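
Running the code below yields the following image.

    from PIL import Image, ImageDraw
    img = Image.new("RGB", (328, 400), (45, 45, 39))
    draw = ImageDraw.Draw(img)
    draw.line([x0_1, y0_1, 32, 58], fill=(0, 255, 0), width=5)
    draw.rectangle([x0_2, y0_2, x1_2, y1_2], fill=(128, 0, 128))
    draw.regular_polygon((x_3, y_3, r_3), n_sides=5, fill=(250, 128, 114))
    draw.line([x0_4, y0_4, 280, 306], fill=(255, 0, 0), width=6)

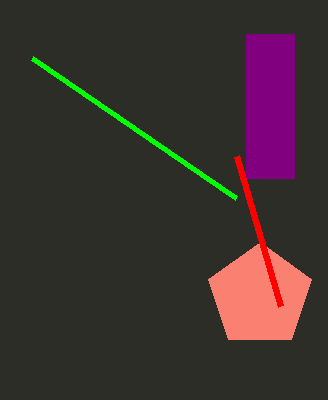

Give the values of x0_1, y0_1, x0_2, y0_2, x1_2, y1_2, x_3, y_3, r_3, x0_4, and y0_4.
x0_1 = 236
y0_1 = 198
x0_2 = 246
y0_2 = 34
x1_2 = 294
y1_2 = 178
x_3 = 260
y_3 = 296
r_3 = 54
x0_4 = 236
y0_4 = 156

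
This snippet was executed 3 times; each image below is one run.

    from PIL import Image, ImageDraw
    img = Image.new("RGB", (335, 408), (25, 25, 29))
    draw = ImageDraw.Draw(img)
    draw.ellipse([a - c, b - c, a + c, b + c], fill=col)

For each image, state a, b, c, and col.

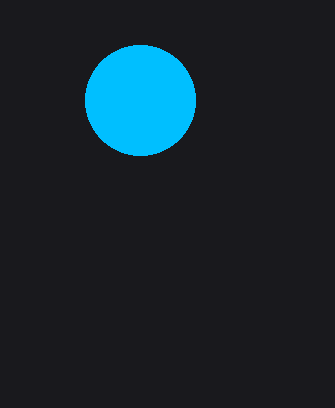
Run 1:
a = 140, b = 100, c = 55, col = 'deepskyblue'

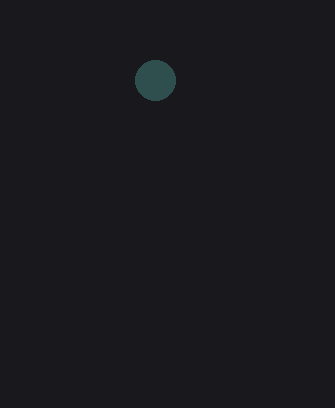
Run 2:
a = 155, b = 80, c = 20, col = 'darkslategray'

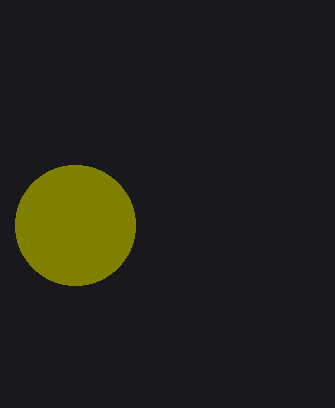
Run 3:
a = 75, b = 225, c = 60, col = 'olive'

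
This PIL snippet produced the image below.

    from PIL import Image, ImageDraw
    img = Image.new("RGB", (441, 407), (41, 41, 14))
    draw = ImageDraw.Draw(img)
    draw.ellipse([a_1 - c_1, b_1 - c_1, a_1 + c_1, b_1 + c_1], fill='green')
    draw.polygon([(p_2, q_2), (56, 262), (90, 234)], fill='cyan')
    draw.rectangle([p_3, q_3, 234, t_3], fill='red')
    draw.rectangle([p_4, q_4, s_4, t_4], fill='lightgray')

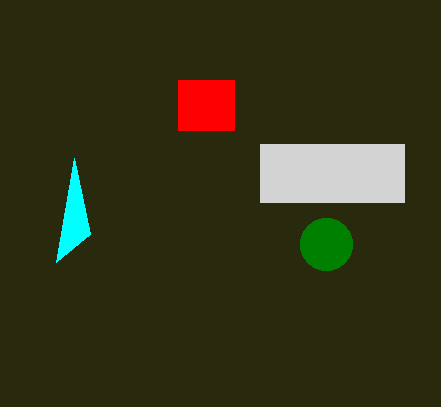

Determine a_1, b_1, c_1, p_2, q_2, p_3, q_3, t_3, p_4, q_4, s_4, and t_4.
a_1 = 326; b_1 = 244; c_1 = 26; p_2 = 74; q_2 = 158; p_3 = 178; q_3 = 80; t_3 = 130; p_4 = 260; q_4 = 144; s_4 = 404; t_4 = 202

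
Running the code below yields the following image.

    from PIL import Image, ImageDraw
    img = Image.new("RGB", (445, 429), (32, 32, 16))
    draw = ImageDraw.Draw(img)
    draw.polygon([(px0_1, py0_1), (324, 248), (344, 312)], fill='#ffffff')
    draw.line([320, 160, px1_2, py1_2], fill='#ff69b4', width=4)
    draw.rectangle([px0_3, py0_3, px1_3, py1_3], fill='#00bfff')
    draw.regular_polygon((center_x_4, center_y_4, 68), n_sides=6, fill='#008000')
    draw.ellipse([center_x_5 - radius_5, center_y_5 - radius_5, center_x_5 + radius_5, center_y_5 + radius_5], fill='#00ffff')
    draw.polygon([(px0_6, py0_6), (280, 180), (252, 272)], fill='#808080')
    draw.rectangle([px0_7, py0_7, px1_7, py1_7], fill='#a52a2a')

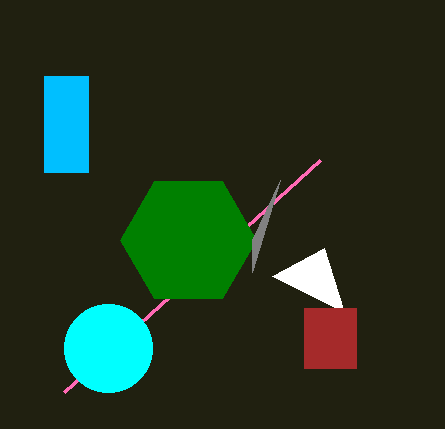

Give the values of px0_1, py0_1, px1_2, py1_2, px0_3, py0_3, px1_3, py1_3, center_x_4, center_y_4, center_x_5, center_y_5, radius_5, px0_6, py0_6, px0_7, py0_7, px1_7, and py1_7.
px0_1 = 272, py0_1 = 276, px1_2 = 64, py1_2 = 392, px0_3 = 44, py0_3 = 76, px1_3 = 88, py1_3 = 172, center_x_4 = 188, center_y_4 = 240, center_x_5 = 108, center_y_5 = 348, radius_5 = 44, px0_6 = 252, py0_6 = 240, px0_7 = 304, py0_7 = 308, px1_7 = 356, py1_7 = 368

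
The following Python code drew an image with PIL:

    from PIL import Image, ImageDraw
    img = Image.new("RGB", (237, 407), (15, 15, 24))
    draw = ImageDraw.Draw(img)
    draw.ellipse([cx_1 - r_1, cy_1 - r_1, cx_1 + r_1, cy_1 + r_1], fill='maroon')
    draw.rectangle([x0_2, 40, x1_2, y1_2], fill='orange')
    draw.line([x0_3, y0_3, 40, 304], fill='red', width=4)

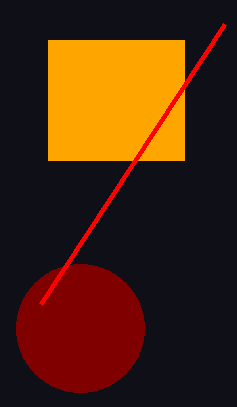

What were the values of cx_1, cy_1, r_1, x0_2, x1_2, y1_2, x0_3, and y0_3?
cx_1 = 80
cy_1 = 328
r_1 = 64
x0_2 = 48
x1_2 = 184
y1_2 = 160
x0_3 = 224
y0_3 = 24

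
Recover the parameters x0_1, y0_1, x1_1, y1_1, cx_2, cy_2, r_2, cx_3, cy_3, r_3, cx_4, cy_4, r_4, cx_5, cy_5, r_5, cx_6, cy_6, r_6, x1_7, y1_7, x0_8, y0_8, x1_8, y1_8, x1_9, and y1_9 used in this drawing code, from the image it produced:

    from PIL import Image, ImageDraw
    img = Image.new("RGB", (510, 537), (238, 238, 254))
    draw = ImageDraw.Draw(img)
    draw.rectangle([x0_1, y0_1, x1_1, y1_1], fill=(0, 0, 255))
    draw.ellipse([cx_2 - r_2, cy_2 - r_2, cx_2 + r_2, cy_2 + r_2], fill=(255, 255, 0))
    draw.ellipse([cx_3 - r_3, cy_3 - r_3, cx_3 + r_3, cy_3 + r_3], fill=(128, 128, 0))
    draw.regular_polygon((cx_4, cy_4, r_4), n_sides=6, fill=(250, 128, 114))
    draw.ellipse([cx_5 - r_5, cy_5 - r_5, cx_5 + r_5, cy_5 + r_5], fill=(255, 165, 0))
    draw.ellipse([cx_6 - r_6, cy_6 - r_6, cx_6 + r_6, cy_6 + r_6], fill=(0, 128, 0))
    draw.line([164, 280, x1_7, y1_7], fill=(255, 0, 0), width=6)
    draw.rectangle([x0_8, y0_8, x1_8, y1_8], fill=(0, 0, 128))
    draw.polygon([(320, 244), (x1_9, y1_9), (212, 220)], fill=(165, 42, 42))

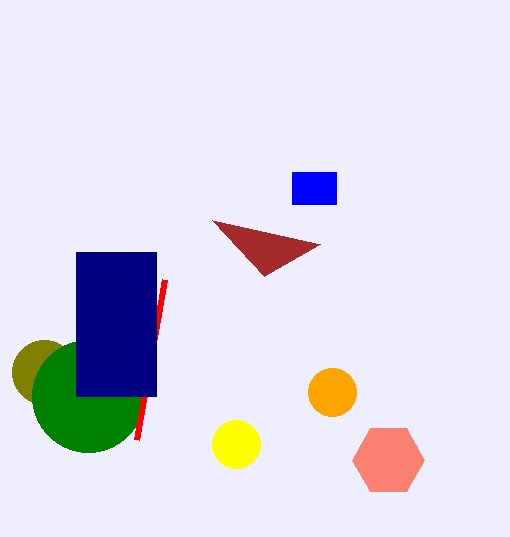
x0_1 = 292; y0_1 = 172; x1_1 = 336; y1_1 = 204; cx_2 = 236; cy_2 = 444; r_2 = 24; cx_3 = 44; cy_3 = 372; r_3 = 32; cx_4 = 388; cy_4 = 460; r_4 = 36; cx_5 = 332; cy_5 = 392; r_5 = 24; cx_6 = 88; cy_6 = 396; r_6 = 56; x1_7 = 136; y1_7 = 440; x0_8 = 76; y0_8 = 252; x1_8 = 156; y1_8 = 396; x1_9 = 264; y1_9 = 276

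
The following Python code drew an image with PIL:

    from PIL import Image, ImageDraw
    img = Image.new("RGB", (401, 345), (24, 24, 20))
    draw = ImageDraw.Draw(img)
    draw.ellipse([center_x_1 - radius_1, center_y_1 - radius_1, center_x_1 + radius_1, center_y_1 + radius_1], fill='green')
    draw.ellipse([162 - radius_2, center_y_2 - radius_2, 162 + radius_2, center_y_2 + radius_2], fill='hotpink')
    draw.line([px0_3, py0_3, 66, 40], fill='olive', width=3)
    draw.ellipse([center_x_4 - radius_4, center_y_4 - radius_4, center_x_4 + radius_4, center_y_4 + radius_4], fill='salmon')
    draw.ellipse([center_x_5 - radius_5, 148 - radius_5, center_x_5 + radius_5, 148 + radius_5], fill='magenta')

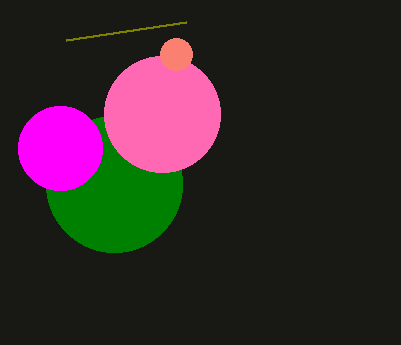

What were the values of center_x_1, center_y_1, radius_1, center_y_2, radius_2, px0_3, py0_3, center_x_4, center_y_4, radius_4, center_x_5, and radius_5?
center_x_1 = 114; center_y_1 = 184; radius_1 = 68; center_y_2 = 114; radius_2 = 58; px0_3 = 186; py0_3 = 22; center_x_4 = 176; center_y_4 = 54; radius_4 = 16; center_x_5 = 60; radius_5 = 42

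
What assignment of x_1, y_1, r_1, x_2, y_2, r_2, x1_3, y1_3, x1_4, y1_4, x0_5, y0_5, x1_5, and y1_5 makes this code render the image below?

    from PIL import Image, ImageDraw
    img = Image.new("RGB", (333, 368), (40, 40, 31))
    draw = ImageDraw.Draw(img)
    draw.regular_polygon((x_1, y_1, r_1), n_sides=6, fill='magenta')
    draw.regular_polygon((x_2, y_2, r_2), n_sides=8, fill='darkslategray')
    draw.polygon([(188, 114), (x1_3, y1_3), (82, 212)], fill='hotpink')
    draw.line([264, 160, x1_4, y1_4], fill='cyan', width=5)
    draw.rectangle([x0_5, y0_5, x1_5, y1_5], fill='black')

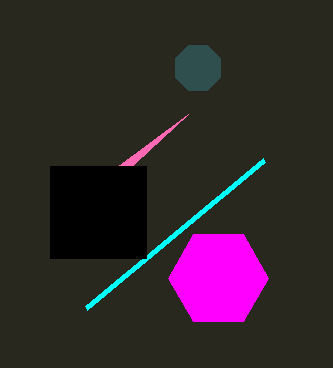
x_1 = 218; y_1 = 278; r_1 = 50; x_2 = 198; y_2 = 68; r_2 = 24; x1_3 = 118; y1_3 = 166; x1_4 = 86; y1_4 = 308; x0_5 = 50; y0_5 = 166; x1_5 = 146; y1_5 = 258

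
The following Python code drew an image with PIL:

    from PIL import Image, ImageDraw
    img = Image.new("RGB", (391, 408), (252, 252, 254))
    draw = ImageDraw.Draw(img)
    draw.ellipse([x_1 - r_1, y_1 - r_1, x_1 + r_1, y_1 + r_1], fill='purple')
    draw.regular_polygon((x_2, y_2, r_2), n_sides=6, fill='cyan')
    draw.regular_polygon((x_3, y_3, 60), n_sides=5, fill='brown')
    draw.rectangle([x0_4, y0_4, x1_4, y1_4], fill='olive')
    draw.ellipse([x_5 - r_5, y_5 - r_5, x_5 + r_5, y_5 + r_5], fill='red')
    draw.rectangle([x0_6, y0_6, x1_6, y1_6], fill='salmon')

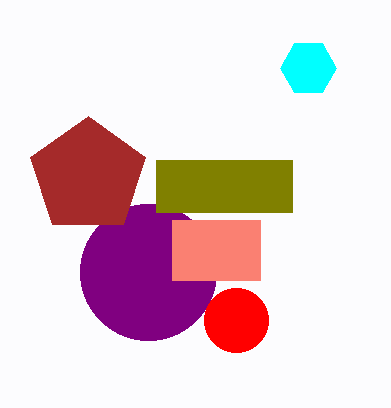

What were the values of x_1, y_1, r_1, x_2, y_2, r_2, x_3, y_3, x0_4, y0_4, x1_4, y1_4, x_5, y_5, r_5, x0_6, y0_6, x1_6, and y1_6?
x_1 = 148
y_1 = 272
r_1 = 68
x_2 = 308
y_2 = 68
r_2 = 28
x_3 = 88
y_3 = 176
x0_4 = 156
y0_4 = 160
x1_4 = 292
y1_4 = 212
x_5 = 236
y_5 = 320
r_5 = 32
x0_6 = 172
y0_6 = 220
x1_6 = 260
y1_6 = 280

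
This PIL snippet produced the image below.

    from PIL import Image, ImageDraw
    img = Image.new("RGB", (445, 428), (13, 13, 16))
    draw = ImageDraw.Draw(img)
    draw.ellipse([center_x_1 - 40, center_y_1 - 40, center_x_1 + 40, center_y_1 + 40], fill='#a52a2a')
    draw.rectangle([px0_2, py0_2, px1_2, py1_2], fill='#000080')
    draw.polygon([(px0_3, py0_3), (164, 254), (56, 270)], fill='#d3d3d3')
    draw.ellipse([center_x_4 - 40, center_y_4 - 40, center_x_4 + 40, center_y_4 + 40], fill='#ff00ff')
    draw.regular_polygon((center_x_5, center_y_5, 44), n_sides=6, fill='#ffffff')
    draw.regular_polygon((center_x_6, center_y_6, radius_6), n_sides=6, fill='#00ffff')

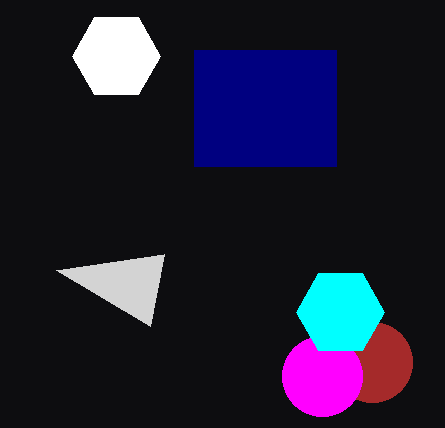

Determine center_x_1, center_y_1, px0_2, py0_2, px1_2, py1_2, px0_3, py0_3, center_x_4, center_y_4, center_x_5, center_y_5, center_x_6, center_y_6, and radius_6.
center_x_1 = 372, center_y_1 = 362, px0_2 = 194, py0_2 = 50, px1_2 = 336, py1_2 = 166, px0_3 = 150, py0_3 = 326, center_x_4 = 322, center_y_4 = 376, center_x_5 = 116, center_y_5 = 56, center_x_6 = 340, center_y_6 = 312, radius_6 = 44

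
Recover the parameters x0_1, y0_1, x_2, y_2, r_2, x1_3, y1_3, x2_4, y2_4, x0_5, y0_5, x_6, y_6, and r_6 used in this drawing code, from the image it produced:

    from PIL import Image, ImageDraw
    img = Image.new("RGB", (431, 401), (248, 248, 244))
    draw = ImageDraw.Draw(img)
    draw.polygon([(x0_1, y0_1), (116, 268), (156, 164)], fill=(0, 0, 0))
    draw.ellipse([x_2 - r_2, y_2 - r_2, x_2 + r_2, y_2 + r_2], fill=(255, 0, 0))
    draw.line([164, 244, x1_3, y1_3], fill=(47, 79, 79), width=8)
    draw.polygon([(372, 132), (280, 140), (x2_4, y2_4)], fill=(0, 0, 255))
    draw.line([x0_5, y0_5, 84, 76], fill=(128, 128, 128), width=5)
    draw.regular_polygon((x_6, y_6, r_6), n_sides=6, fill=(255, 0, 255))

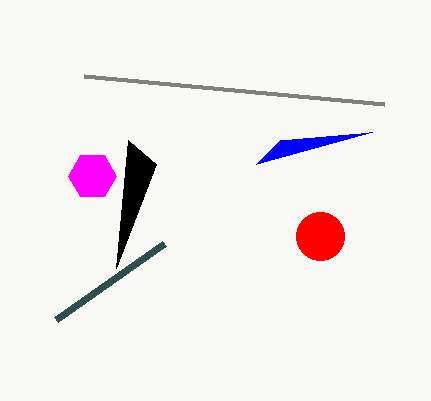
x0_1 = 128; y0_1 = 140; x_2 = 320; y_2 = 236; r_2 = 24; x1_3 = 56; y1_3 = 320; x2_4 = 256; y2_4 = 164; x0_5 = 384; y0_5 = 104; x_6 = 92; y_6 = 176; r_6 = 24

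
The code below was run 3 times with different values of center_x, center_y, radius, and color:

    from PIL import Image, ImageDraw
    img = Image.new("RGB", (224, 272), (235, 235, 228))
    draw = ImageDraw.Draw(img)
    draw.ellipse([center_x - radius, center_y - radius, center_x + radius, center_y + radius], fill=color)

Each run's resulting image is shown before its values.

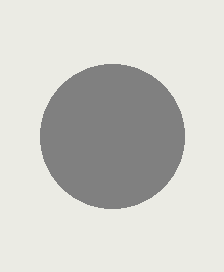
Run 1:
center_x = 112, center_y = 136, radius = 72, color = 'gray'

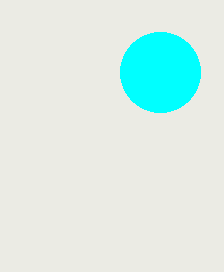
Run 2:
center_x = 160, center_y = 72, radius = 40, color = 'cyan'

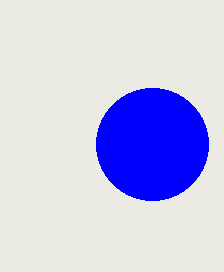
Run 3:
center_x = 152, center_y = 144, radius = 56, color = 'blue'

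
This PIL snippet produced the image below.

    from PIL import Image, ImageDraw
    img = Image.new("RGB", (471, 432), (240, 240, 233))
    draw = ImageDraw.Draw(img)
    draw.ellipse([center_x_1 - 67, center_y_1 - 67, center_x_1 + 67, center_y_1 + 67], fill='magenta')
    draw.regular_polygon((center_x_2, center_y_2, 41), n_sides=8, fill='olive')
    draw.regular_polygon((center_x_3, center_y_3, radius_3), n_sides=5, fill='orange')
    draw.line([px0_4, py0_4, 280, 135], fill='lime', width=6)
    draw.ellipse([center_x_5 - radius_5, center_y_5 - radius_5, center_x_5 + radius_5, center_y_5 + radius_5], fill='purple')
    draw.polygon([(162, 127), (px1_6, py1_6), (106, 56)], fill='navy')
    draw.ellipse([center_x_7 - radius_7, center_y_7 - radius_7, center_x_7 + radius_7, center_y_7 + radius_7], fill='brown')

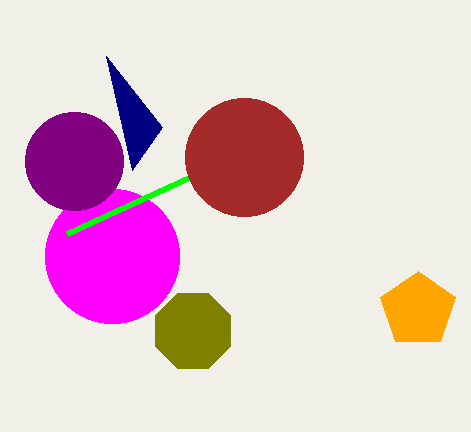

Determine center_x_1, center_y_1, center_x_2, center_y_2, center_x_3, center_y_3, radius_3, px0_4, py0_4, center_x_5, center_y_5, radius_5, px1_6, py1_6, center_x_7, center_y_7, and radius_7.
center_x_1 = 112; center_y_1 = 256; center_x_2 = 193; center_y_2 = 331; center_x_3 = 418; center_y_3 = 310; radius_3 = 39; px0_4 = 67; py0_4 = 233; center_x_5 = 74; center_y_5 = 161; radius_5 = 49; px1_6 = 132; py1_6 = 170; center_x_7 = 244; center_y_7 = 157; radius_7 = 59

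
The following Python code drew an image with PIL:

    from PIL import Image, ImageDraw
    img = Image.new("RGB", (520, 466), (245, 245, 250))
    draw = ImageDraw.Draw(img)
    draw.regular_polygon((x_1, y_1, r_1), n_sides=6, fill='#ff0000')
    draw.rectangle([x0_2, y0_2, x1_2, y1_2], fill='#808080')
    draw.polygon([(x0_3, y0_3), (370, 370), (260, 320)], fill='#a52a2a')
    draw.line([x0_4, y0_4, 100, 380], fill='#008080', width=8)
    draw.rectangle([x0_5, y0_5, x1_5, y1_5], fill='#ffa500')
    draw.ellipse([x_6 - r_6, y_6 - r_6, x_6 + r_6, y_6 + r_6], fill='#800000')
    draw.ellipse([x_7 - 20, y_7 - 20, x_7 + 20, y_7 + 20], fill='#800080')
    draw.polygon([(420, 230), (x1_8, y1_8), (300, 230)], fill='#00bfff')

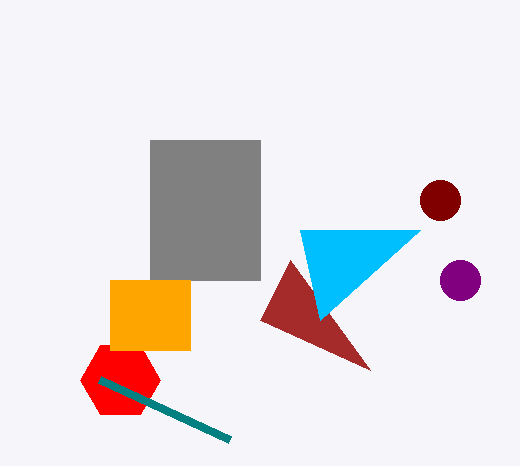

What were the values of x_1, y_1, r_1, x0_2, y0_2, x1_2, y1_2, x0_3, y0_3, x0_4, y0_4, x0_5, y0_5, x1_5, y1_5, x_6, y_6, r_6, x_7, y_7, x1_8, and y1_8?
x_1 = 120, y_1 = 380, r_1 = 40, x0_2 = 150, y0_2 = 140, x1_2 = 260, y1_2 = 280, x0_3 = 290, y0_3 = 260, x0_4 = 230, y0_4 = 440, x0_5 = 110, y0_5 = 280, x1_5 = 190, y1_5 = 350, x_6 = 440, y_6 = 200, r_6 = 20, x_7 = 460, y_7 = 280, x1_8 = 320, y1_8 = 320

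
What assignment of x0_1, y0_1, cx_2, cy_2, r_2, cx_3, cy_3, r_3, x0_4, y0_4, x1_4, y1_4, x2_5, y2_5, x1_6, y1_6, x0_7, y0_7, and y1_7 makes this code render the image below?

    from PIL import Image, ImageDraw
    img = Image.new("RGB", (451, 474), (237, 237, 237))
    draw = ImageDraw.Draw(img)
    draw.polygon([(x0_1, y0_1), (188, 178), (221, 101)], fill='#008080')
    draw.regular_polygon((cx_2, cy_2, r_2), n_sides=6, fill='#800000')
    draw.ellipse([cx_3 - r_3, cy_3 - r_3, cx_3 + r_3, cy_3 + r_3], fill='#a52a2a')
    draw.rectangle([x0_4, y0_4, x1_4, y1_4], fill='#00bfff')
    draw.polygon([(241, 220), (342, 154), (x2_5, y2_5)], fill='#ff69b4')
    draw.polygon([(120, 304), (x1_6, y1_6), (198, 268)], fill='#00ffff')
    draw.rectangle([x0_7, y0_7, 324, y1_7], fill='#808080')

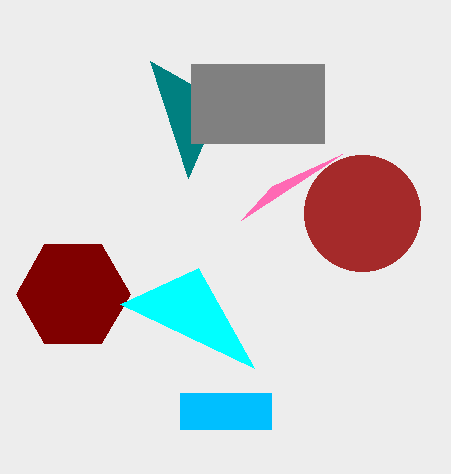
x0_1 = 150; y0_1 = 61; cx_2 = 73; cy_2 = 294; r_2 = 57; cx_3 = 362; cy_3 = 213; r_3 = 58; x0_4 = 180; y0_4 = 393; x1_4 = 271; y1_4 = 429; x2_5 = 272; y2_5 = 186; x1_6 = 254; y1_6 = 368; x0_7 = 191; y0_7 = 64; y1_7 = 143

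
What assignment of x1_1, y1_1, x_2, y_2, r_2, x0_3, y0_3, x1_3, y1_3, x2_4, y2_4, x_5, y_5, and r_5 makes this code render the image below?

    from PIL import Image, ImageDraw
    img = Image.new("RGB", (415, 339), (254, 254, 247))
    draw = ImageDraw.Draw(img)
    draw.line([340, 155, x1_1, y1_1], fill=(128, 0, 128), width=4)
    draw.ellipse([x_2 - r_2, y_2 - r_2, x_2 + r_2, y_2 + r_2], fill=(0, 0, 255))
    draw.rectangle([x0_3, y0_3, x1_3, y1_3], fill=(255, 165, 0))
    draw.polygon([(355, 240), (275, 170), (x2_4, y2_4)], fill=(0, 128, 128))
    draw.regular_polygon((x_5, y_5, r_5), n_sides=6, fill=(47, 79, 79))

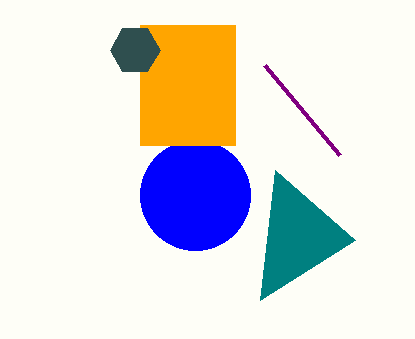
x1_1 = 265; y1_1 = 65; x_2 = 195; y_2 = 195; r_2 = 55; x0_3 = 140; y0_3 = 25; x1_3 = 235; y1_3 = 145; x2_4 = 260; y2_4 = 300; x_5 = 135; y_5 = 50; r_5 = 25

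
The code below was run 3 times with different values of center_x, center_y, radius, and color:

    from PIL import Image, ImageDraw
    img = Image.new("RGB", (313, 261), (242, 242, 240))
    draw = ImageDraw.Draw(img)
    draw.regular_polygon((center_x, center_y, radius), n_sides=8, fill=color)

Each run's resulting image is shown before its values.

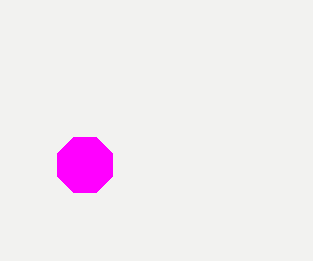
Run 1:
center_x = 85, center_y = 165, radius = 30, color = 'magenta'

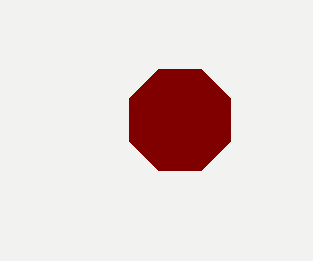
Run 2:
center_x = 180
center_y = 120
radius = 55
color = 'maroon'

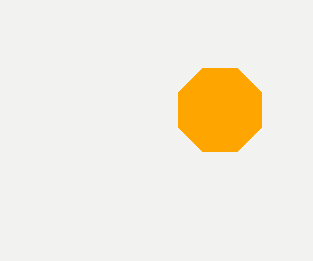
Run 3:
center_x = 220; center_y = 110; radius = 45; color = 'orange'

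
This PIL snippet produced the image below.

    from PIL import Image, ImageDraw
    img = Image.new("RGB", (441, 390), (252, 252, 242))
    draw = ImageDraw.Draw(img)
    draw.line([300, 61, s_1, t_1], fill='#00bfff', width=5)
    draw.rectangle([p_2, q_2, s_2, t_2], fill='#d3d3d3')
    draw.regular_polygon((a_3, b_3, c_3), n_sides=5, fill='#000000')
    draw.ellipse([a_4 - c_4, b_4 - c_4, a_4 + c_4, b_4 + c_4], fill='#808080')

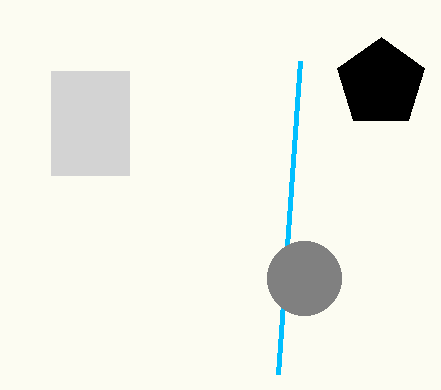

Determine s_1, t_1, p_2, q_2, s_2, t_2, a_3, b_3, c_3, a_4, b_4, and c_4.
s_1 = 278, t_1 = 374, p_2 = 51, q_2 = 71, s_2 = 129, t_2 = 175, a_3 = 381, b_3 = 83, c_3 = 46, a_4 = 304, b_4 = 278, c_4 = 37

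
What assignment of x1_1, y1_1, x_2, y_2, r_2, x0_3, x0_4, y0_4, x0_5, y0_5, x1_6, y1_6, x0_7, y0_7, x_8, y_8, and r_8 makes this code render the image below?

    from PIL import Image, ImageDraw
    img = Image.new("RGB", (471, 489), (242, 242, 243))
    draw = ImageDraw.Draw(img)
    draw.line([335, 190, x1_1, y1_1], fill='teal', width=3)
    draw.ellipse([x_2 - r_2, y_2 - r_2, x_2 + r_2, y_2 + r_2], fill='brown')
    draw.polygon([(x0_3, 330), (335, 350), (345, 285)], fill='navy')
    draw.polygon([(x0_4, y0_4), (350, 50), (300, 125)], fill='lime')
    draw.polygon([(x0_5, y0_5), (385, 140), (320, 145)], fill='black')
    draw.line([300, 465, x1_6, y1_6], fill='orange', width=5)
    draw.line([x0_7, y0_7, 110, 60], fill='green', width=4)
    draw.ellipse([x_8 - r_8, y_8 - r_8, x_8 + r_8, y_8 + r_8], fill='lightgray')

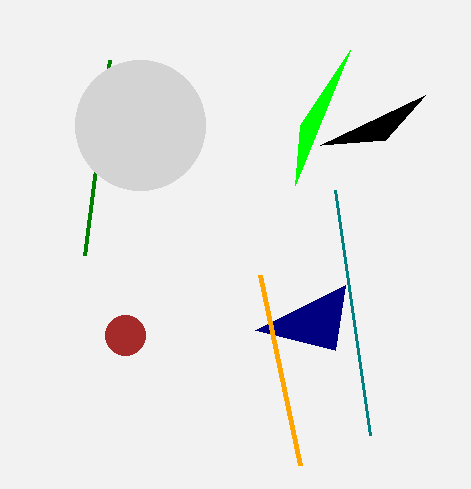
x1_1 = 370, y1_1 = 435, x_2 = 125, y_2 = 335, r_2 = 20, x0_3 = 255, x0_4 = 295, y0_4 = 185, x0_5 = 425, y0_5 = 95, x1_6 = 260, y1_6 = 275, x0_7 = 85, y0_7 = 255, x_8 = 140, y_8 = 125, r_8 = 65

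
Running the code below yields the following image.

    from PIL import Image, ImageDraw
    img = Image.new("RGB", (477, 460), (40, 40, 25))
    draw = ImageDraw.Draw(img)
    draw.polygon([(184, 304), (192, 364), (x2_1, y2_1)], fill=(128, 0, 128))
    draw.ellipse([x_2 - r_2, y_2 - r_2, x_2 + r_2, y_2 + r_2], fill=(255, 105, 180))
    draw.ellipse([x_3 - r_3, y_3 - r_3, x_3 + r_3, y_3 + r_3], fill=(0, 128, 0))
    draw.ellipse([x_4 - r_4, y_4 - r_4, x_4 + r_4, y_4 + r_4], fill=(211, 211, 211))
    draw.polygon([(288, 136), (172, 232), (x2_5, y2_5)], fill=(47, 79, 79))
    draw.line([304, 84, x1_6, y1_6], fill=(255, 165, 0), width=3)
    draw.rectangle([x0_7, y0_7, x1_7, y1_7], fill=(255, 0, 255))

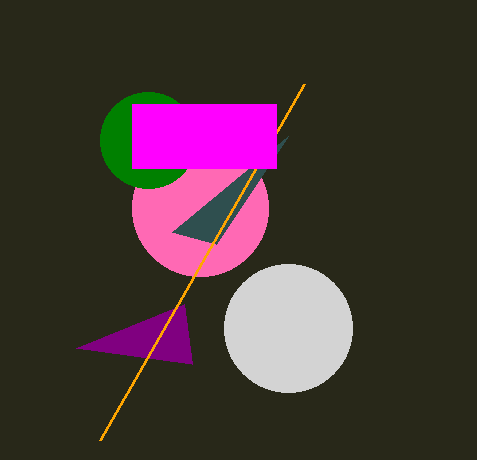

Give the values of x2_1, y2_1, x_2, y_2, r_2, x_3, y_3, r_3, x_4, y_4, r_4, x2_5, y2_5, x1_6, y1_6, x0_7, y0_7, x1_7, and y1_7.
x2_1 = 76, y2_1 = 348, x_2 = 200, y_2 = 208, r_2 = 68, x_3 = 148, y_3 = 140, r_3 = 48, x_4 = 288, y_4 = 328, r_4 = 64, x2_5 = 216, y2_5 = 244, x1_6 = 100, y1_6 = 440, x0_7 = 132, y0_7 = 104, x1_7 = 276, y1_7 = 168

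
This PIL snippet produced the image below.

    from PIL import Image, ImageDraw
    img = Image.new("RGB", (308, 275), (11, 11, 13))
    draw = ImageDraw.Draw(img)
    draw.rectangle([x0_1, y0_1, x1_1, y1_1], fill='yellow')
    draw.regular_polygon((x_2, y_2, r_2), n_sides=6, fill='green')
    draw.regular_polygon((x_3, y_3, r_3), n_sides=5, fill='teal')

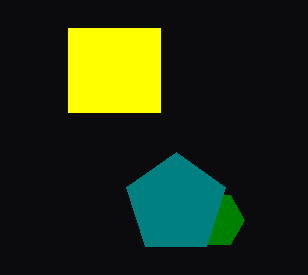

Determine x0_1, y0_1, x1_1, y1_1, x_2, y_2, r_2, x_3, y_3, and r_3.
x0_1 = 68, y0_1 = 28, x1_1 = 160, y1_1 = 112, x_2 = 216, y_2 = 220, r_2 = 28, x_3 = 176, y_3 = 204, r_3 = 52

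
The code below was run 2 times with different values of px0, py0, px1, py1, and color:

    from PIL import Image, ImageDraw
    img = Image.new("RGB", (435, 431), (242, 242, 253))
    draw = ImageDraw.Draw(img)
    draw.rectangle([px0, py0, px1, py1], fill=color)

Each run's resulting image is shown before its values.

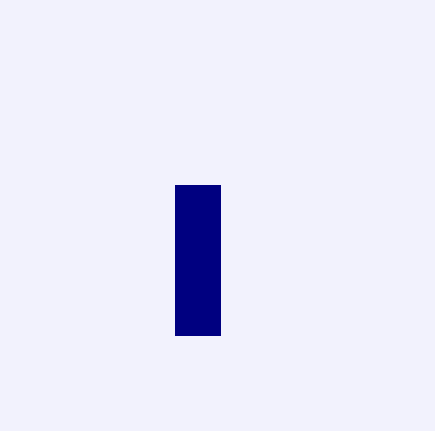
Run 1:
px0 = 175, py0 = 185, px1 = 220, py1 = 335, color = 'navy'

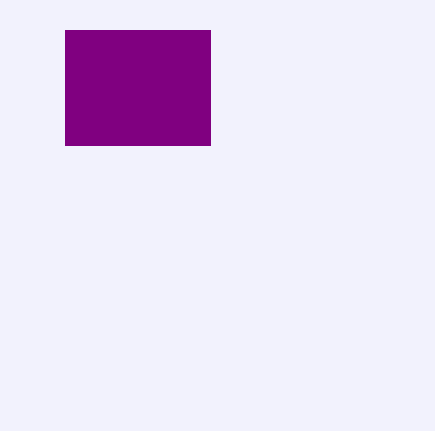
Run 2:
px0 = 65, py0 = 30, px1 = 210, py1 = 145, color = 'purple'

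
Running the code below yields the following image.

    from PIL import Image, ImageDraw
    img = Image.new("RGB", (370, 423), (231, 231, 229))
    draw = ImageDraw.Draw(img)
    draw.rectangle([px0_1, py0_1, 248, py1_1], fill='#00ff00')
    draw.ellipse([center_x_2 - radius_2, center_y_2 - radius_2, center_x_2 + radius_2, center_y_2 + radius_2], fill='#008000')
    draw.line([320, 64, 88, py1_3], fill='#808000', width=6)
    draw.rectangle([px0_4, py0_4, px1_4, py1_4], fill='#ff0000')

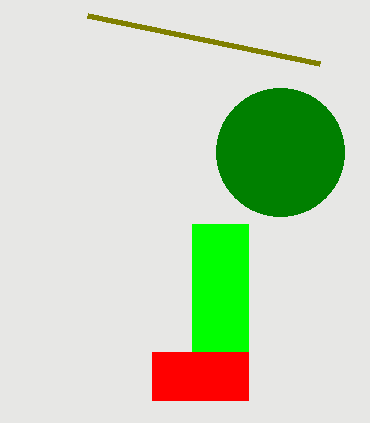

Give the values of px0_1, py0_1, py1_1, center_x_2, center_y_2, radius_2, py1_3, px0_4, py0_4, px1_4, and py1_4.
px0_1 = 192; py0_1 = 224; py1_1 = 352; center_x_2 = 280; center_y_2 = 152; radius_2 = 64; py1_3 = 16; px0_4 = 152; py0_4 = 352; px1_4 = 248; py1_4 = 400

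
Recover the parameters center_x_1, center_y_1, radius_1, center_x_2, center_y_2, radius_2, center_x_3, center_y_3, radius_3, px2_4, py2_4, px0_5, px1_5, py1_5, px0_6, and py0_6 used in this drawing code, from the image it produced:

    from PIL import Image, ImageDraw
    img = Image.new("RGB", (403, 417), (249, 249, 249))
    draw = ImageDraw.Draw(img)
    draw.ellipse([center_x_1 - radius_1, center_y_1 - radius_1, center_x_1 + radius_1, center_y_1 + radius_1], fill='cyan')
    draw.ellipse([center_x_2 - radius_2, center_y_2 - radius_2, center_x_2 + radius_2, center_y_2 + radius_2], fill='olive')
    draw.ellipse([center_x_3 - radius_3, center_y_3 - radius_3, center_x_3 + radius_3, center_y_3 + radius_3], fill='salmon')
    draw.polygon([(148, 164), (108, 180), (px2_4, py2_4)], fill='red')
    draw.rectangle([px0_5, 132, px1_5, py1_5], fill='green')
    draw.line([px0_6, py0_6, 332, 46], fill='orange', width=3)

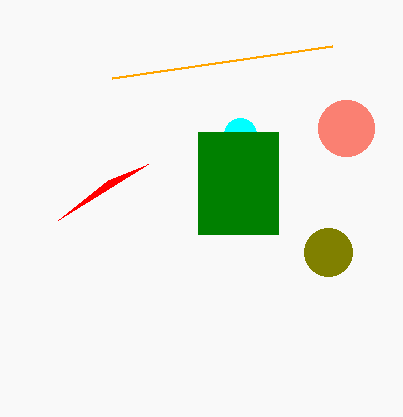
center_x_1 = 240
center_y_1 = 134
radius_1 = 16
center_x_2 = 328
center_y_2 = 252
radius_2 = 24
center_x_3 = 346
center_y_3 = 128
radius_3 = 28
px2_4 = 58
py2_4 = 220
px0_5 = 198
px1_5 = 278
py1_5 = 234
px0_6 = 112
py0_6 = 78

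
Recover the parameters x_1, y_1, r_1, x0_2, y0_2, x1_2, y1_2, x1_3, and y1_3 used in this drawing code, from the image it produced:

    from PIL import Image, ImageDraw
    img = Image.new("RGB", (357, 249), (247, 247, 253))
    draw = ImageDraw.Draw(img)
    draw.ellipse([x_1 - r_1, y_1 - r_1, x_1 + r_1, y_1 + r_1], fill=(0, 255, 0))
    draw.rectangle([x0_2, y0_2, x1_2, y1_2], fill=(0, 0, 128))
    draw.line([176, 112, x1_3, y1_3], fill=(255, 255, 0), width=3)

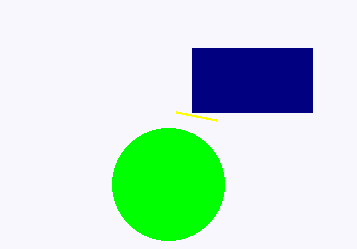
x_1 = 168, y_1 = 184, r_1 = 56, x0_2 = 192, y0_2 = 48, x1_2 = 312, y1_2 = 112, x1_3 = 216, y1_3 = 120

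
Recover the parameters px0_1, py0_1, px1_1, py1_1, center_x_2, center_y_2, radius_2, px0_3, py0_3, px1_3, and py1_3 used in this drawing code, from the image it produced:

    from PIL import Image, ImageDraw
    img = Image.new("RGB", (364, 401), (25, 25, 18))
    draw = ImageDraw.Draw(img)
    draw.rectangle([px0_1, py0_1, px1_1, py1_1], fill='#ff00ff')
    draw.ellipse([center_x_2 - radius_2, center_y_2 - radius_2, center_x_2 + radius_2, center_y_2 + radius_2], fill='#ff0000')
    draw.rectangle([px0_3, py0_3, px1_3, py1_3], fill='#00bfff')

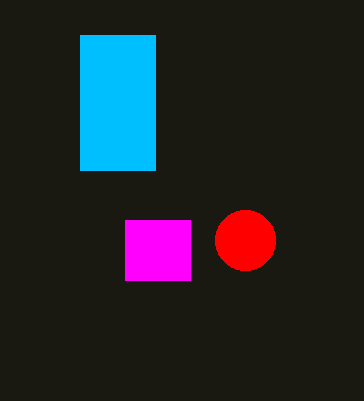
px0_1 = 125
py0_1 = 220
px1_1 = 190
py1_1 = 280
center_x_2 = 245
center_y_2 = 240
radius_2 = 30
px0_3 = 80
py0_3 = 35
px1_3 = 155
py1_3 = 170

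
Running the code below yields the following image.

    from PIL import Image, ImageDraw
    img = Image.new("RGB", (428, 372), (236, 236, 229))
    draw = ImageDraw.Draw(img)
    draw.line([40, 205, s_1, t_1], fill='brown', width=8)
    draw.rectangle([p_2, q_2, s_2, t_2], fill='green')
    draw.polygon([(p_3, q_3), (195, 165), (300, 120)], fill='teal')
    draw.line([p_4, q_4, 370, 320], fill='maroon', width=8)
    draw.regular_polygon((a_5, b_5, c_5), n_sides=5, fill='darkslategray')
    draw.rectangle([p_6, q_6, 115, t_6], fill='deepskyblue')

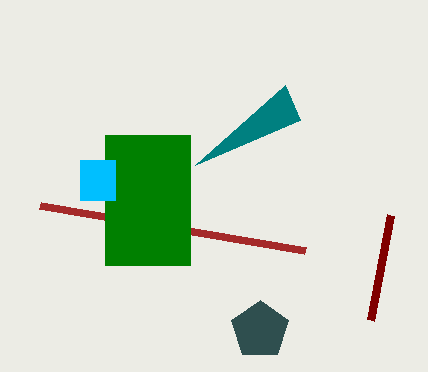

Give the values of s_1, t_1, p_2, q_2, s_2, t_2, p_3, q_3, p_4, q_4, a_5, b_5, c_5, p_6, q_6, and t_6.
s_1 = 305, t_1 = 250, p_2 = 105, q_2 = 135, s_2 = 190, t_2 = 265, p_3 = 285, q_3 = 85, p_4 = 390, q_4 = 215, a_5 = 260, b_5 = 330, c_5 = 30, p_6 = 80, q_6 = 160, t_6 = 200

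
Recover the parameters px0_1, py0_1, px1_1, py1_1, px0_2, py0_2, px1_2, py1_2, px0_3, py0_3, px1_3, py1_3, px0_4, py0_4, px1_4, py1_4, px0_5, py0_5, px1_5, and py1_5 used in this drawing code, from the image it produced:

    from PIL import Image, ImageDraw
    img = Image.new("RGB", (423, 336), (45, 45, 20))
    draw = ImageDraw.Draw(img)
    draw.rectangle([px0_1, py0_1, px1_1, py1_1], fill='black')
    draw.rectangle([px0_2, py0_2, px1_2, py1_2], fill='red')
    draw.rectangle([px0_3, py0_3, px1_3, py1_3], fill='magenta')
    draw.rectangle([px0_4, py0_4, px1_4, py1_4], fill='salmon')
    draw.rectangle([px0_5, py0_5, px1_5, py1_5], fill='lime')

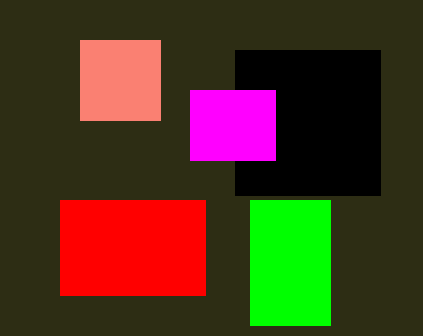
px0_1 = 235
py0_1 = 50
px1_1 = 380
py1_1 = 195
px0_2 = 60
py0_2 = 200
px1_2 = 205
py1_2 = 295
px0_3 = 190
py0_3 = 90
px1_3 = 275
py1_3 = 160
px0_4 = 80
py0_4 = 40
px1_4 = 160
py1_4 = 120
px0_5 = 250
py0_5 = 200
px1_5 = 330
py1_5 = 325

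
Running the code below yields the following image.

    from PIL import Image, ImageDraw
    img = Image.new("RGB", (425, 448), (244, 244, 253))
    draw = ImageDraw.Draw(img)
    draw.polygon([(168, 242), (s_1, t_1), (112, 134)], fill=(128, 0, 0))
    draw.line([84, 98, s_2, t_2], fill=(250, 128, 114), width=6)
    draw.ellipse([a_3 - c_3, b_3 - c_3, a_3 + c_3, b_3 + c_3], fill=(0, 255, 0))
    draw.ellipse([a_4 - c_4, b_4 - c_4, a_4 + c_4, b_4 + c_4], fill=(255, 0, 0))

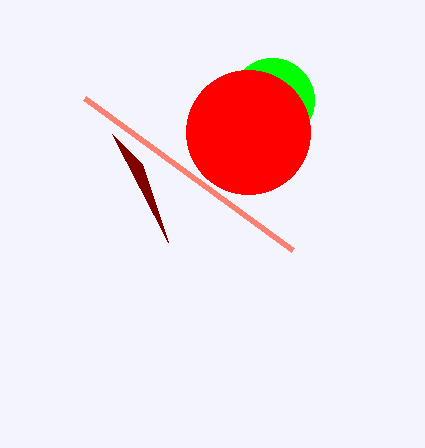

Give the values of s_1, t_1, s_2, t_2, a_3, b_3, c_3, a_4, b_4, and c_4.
s_1 = 142, t_1 = 164, s_2 = 292, t_2 = 250, a_3 = 272, b_3 = 100, c_3 = 42, a_4 = 248, b_4 = 132, c_4 = 62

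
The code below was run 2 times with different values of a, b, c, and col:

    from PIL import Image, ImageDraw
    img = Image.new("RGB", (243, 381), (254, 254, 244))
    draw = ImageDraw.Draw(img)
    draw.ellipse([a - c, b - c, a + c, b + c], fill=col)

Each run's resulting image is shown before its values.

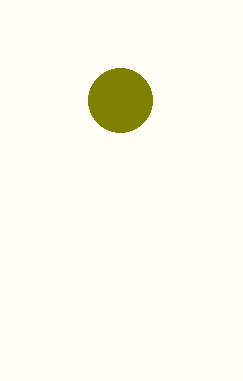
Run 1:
a = 120
b = 100
c = 32
col = 'olive'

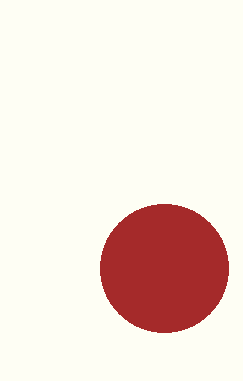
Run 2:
a = 164
b = 268
c = 64
col = 'brown'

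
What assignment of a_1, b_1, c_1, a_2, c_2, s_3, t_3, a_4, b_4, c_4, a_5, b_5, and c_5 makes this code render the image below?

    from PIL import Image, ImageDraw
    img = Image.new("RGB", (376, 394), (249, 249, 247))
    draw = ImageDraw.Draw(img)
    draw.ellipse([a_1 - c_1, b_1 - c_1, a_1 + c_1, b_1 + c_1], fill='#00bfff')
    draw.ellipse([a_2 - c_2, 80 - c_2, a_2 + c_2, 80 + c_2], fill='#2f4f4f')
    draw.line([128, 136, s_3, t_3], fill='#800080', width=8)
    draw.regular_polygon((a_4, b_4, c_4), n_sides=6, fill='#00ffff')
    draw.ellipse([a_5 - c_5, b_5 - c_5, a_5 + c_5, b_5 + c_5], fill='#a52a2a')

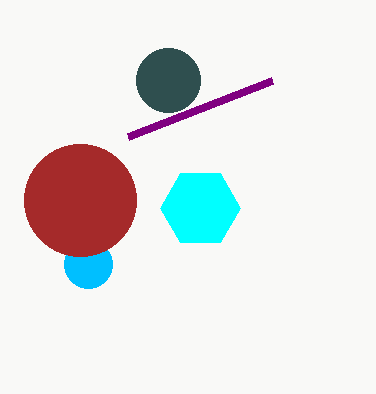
a_1 = 88, b_1 = 264, c_1 = 24, a_2 = 168, c_2 = 32, s_3 = 272, t_3 = 80, a_4 = 200, b_4 = 208, c_4 = 40, a_5 = 80, b_5 = 200, c_5 = 56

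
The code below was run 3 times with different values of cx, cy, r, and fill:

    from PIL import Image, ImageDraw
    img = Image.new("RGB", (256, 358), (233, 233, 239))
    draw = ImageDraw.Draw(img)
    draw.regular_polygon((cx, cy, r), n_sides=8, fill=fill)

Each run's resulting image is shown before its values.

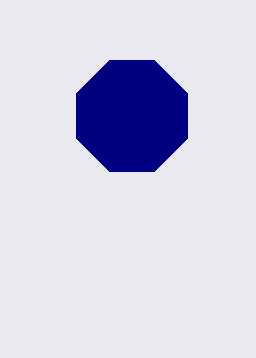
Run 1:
cx = 132, cy = 116, r = 60, fill = 'navy'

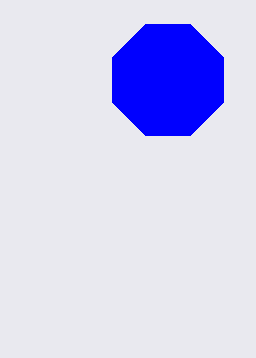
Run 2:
cx = 168
cy = 80
r = 60
fill = 'blue'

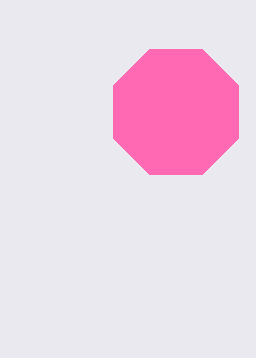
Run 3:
cx = 176
cy = 112
r = 68
fill = 'hotpink'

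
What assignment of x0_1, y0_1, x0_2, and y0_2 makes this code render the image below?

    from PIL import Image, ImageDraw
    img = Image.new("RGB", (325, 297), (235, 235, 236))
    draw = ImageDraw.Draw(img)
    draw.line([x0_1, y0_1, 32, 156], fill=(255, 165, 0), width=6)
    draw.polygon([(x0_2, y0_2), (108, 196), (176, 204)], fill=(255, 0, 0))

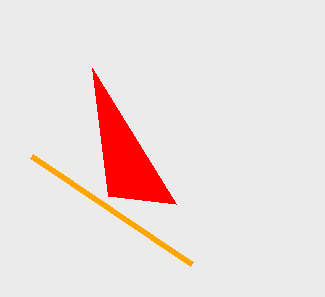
x0_1 = 192
y0_1 = 264
x0_2 = 92
y0_2 = 68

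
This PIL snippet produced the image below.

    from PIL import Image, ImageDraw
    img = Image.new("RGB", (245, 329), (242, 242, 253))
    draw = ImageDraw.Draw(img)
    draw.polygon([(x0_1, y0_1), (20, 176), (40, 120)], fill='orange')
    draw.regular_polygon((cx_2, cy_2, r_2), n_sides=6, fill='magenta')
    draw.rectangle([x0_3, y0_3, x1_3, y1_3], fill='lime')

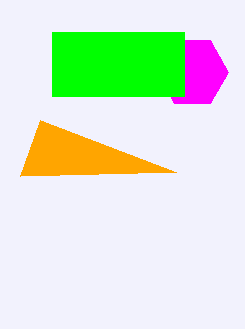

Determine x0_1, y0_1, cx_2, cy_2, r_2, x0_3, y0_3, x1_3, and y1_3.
x0_1 = 176, y0_1 = 172, cx_2 = 192, cy_2 = 72, r_2 = 36, x0_3 = 52, y0_3 = 32, x1_3 = 184, y1_3 = 96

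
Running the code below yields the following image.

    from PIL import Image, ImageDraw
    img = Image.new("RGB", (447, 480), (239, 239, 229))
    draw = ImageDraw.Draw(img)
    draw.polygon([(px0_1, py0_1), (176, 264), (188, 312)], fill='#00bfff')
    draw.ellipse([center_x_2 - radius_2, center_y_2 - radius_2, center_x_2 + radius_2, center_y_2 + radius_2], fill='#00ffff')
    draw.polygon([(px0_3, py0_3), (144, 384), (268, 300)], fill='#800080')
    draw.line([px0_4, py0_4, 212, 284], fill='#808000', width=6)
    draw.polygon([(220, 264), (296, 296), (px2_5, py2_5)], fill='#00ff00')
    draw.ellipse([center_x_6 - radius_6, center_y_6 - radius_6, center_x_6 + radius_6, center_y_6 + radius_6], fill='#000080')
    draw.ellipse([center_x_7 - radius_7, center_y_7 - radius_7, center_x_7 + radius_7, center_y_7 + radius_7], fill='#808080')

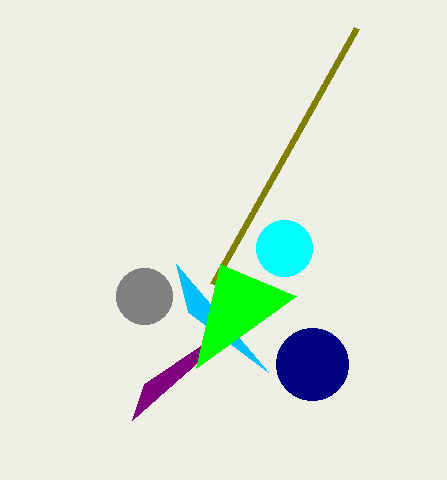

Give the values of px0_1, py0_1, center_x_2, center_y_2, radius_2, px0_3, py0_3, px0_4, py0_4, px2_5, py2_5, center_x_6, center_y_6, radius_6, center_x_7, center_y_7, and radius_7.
px0_1 = 268; py0_1 = 372; center_x_2 = 284; center_y_2 = 248; radius_2 = 28; px0_3 = 132; py0_3 = 420; px0_4 = 356; py0_4 = 28; px2_5 = 196; py2_5 = 368; center_x_6 = 312; center_y_6 = 364; radius_6 = 36; center_x_7 = 144; center_y_7 = 296; radius_7 = 28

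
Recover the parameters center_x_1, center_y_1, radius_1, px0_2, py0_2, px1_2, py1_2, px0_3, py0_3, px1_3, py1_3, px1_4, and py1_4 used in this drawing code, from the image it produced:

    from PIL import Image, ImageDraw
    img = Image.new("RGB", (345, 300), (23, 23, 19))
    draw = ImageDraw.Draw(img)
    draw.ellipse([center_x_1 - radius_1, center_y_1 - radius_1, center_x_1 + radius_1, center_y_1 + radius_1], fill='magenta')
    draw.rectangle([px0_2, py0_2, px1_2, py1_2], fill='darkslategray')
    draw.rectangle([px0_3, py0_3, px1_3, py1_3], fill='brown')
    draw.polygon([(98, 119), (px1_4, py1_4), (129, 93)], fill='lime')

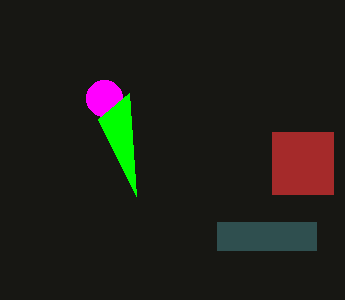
center_x_1 = 104
center_y_1 = 98
radius_1 = 18
px0_2 = 217
py0_2 = 222
px1_2 = 316
py1_2 = 250
px0_3 = 272
py0_3 = 132
px1_3 = 333
py1_3 = 194
px1_4 = 136
py1_4 = 196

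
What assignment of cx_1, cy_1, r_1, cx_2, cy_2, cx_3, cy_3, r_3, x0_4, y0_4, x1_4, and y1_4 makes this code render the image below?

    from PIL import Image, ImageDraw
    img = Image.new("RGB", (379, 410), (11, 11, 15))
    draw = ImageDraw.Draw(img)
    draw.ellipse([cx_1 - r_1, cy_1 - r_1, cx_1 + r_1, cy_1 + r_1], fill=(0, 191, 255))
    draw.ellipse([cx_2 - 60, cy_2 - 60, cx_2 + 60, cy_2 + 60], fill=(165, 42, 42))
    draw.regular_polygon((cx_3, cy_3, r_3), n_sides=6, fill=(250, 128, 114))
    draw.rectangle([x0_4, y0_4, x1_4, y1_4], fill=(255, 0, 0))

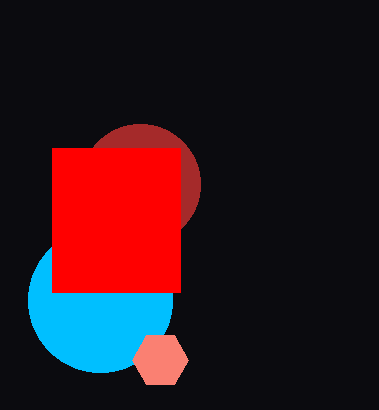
cx_1 = 100
cy_1 = 300
r_1 = 72
cx_2 = 140
cy_2 = 184
cx_3 = 160
cy_3 = 360
r_3 = 28
x0_4 = 52
y0_4 = 148
x1_4 = 180
y1_4 = 292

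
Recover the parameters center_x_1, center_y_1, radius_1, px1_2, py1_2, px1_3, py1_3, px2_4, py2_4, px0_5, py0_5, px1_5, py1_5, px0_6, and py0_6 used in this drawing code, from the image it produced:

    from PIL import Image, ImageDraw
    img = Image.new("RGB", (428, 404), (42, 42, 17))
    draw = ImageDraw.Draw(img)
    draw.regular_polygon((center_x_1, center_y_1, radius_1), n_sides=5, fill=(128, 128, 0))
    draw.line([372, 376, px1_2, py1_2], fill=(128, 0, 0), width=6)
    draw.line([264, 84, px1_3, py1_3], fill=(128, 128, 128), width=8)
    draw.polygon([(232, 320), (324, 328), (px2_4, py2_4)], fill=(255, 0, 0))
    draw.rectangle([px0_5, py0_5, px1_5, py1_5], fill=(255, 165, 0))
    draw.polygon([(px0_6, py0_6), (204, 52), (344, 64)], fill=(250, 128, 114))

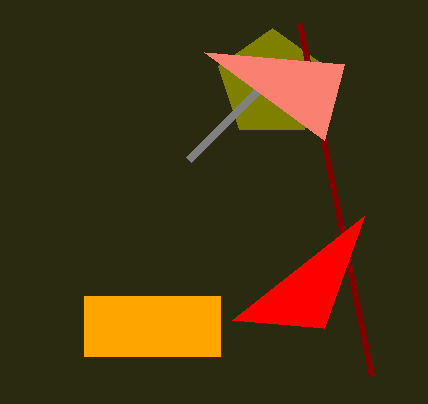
center_x_1 = 272, center_y_1 = 84, radius_1 = 56, px1_2 = 300, py1_2 = 24, px1_3 = 188, py1_3 = 160, px2_4 = 364, py2_4 = 216, px0_5 = 84, py0_5 = 296, px1_5 = 220, py1_5 = 356, px0_6 = 324, py0_6 = 140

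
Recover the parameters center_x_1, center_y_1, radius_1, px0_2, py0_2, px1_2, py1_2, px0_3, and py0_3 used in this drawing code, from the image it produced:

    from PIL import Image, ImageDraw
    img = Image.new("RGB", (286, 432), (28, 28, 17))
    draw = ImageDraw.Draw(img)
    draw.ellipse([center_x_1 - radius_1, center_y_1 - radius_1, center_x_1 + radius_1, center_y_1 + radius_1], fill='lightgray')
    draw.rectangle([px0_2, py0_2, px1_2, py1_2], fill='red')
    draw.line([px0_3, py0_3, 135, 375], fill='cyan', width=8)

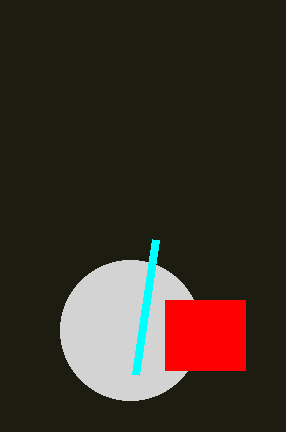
center_x_1 = 130
center_y_1 = 330
radius_1 = 70
px0_2 = 165
py0_2 = 300
px1_2 = 245
py1_2 = 370
px0_3 = 155
py0_3 = 240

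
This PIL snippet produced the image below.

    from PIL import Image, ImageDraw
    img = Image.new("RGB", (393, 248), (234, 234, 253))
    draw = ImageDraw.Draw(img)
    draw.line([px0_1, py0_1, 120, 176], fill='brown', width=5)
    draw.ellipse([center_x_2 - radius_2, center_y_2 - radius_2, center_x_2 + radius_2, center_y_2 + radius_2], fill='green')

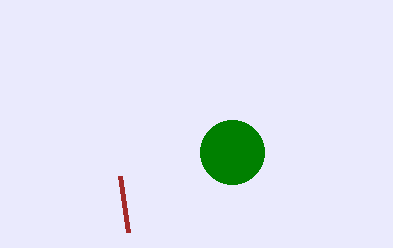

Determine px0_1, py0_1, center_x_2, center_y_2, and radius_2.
px0_1 = 128; py0_1 = 232; center_x_2 = 232; center_y_2 = 152; radius_2 = 32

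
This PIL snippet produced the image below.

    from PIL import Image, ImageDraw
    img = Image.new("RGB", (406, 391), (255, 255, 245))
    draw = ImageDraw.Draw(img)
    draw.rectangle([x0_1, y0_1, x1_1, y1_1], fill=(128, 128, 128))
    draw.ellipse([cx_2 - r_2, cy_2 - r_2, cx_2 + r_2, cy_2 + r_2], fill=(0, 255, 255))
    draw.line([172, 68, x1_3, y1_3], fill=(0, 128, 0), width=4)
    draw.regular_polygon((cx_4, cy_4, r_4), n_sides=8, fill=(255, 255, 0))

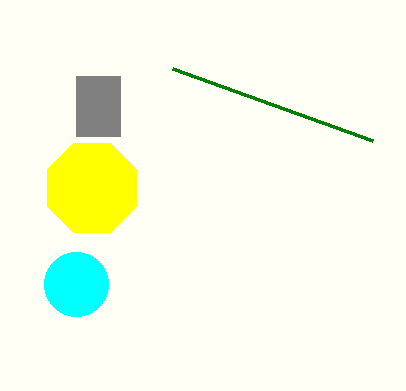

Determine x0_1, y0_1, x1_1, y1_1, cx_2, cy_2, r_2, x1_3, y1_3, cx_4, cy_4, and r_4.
x0_1 = 76; y0_1 = 76; x1_1 = 120; y1_1 = 136; cx_2 = 76; cy_2 = 284; r_2 = 32; x1_3 = 372; y1_3 = 140; cx_4 = 92; cy_4 = 188; r_4 = 48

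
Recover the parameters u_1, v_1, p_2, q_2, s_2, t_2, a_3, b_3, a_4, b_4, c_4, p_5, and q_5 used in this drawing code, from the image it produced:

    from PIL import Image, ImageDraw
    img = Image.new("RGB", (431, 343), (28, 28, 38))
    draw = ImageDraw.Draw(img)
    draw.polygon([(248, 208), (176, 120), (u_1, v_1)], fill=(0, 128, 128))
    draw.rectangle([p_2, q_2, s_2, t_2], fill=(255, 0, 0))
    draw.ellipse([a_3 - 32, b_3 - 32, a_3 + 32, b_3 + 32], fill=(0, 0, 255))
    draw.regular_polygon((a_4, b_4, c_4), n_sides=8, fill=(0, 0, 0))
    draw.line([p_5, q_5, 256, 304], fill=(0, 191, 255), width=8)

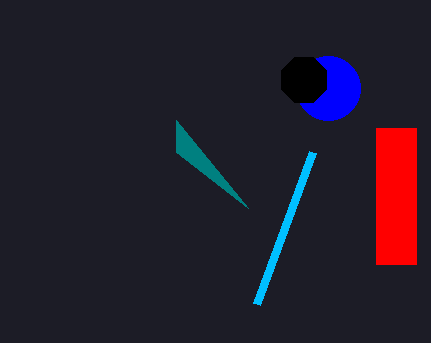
u_1 = 176; v_1 = 152; p_2 = 376; q_2 = 128; s_2 = 416; t_2 = 264; a_3 = 328; b_3 = 88; a_4 = 304; b_4 = 80; c_4 = 24; p_5 = 312; q_5 = 152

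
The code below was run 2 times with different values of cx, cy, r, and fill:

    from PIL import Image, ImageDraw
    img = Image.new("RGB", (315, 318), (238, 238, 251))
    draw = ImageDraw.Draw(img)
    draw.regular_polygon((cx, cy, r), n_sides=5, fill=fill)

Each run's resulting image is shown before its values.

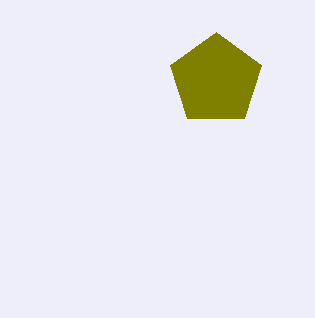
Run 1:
cx = 216
cy = 80
r = 48
fill = 'olive'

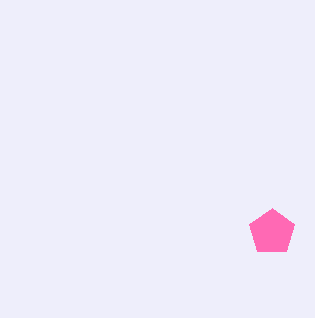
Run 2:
cx = 272, cy = 232, r = 24, fill = 'hotpink'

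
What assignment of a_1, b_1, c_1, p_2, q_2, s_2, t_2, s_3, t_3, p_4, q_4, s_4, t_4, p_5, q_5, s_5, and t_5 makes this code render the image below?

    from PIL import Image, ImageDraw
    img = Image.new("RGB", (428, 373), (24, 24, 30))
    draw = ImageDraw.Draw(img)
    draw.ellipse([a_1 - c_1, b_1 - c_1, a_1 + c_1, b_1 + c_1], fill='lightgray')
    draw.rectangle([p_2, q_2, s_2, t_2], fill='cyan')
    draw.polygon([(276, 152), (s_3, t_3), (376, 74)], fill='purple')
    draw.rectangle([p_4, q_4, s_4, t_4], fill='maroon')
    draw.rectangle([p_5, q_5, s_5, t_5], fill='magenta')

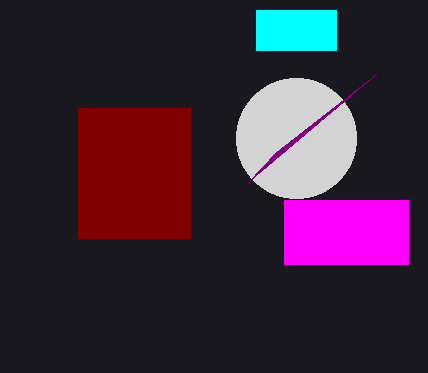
a_1 = 296, b_1 = 138, c_1 = 60, p_2 = 256, q_2 = 10, s_2 = 336, t_2 = 50, s_3 = 248, t_3 = 182, p_4 = 78, q_4 = 108, s_4 = 190, t_4 = 238, p_5 = 284, q_5 = 200, s_5 = 408, t_5 = 264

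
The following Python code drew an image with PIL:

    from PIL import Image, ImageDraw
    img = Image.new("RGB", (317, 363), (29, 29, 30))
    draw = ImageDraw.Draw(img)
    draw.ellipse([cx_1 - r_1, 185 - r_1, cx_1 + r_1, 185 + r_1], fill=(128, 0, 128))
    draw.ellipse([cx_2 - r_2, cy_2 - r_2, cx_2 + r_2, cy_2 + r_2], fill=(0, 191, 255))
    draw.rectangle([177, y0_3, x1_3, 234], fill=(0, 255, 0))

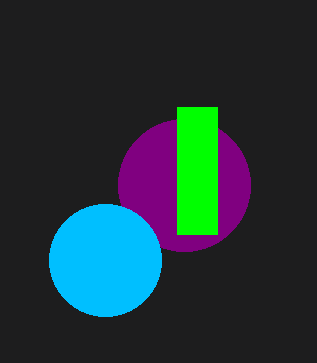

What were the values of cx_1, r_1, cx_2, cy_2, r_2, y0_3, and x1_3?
cx_1 = 184; r_1 = 66; cx_2 = 105; cy_2 = 260; r_2 = 56; y0_3 = 107; x1_3 = 217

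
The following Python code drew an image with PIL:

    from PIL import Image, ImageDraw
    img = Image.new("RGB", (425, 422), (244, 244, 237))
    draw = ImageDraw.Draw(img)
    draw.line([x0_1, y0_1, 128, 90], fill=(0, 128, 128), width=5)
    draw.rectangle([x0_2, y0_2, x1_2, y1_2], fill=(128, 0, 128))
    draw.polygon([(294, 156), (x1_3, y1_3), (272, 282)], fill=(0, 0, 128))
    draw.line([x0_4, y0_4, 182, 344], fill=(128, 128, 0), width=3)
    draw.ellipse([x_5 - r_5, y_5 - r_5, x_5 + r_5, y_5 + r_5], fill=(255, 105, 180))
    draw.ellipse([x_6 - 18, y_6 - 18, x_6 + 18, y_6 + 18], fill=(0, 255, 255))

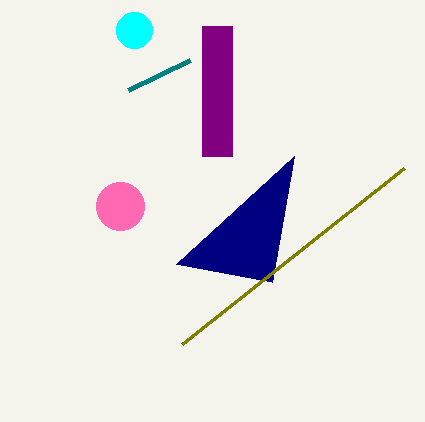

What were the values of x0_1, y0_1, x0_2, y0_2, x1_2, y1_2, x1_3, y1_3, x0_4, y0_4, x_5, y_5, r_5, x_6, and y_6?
x0_1 = 190; y0_1 = 60; x0_2 = 202; y0_2 = 26; x1_2 = 232; y1_2 = 156; x1_3 = 176; y1_3 = 264; x0_4 = 404; y0_4 = 168; x_5 = 120; y_5 = 206; r_5 = 24; x_6 = 134; y_6 = 30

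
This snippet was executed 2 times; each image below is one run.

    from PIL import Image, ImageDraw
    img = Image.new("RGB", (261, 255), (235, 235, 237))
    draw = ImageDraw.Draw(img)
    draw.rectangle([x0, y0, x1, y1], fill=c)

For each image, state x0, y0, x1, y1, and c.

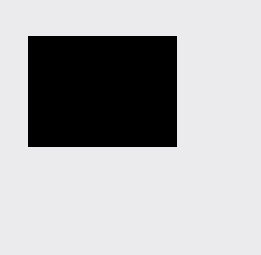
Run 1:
x0 = 28
y0 = 36
x1 = 176
y1 = 146
c = 'black'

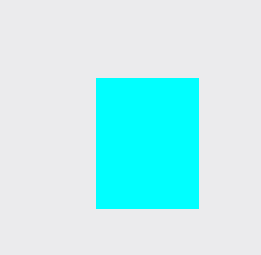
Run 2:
x0 = 96, y0 = 78, x1 = 198, y1 = 208, c = 'cyan'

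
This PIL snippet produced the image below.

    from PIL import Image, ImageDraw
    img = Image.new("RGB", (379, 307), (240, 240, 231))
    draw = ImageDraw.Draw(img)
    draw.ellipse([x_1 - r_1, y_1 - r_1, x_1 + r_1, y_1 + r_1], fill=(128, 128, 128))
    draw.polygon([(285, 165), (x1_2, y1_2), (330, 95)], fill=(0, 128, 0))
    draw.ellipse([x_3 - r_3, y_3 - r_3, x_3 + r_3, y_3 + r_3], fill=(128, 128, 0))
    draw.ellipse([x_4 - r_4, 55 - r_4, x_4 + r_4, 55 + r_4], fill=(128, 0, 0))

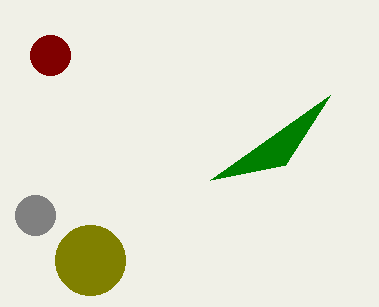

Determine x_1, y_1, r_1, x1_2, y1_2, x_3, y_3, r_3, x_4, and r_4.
x_1 = 35
y_1 = 215
r_1 = 20
x1_2 = 210
y1_2 = 180
x_3 = 90
y_3 = 260
r_3 = 35
x_4 = 50
r_4 = 20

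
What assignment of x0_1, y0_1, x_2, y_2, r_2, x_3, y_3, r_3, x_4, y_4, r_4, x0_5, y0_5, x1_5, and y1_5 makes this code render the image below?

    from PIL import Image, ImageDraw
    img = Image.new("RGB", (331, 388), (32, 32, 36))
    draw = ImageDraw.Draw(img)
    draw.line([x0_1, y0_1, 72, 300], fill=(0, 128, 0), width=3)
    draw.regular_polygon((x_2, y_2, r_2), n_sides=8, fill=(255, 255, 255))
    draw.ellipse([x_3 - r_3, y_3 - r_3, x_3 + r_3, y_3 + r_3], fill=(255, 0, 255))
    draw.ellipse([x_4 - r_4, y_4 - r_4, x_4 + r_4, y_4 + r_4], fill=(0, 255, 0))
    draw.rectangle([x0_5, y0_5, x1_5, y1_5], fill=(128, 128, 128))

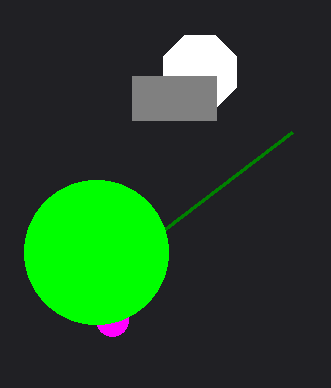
x0_1 = 292; y0_1 = 132; x_2 = 200; y_2 = 72; r_2 = 40; x_3 = 112; y_3 = 320; r_3 = 16; x_4 = 96; y_4 = 252; r_4 = 72; x0_5 = 132; y0_5 = 76; x1_5 = 216; y1_5 = 120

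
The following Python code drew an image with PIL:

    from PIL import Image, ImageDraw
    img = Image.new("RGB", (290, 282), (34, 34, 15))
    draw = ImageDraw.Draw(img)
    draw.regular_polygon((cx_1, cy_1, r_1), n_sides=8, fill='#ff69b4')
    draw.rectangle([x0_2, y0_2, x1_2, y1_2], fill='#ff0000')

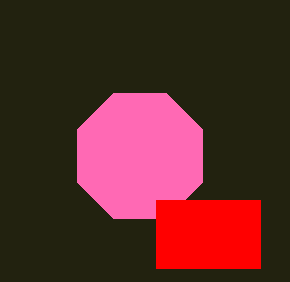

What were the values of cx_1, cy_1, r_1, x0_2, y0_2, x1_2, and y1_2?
cx_1 = 140
cy_1 = 156
r_1 = 68
x0_2 = 156
y0_2 = 200
x1_2 = 260
y1_2 = 268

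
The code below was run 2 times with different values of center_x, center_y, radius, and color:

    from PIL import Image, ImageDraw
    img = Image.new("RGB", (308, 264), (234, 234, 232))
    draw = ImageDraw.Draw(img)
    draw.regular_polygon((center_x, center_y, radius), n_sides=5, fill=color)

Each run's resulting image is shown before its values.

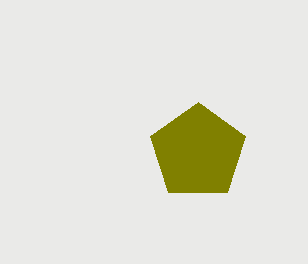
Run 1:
center_x = 198, center_y = 152, radius = 50, color = 'olive'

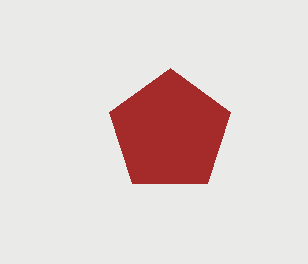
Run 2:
center_x = 170
center_y = 132
radius = 64
color = 'brown'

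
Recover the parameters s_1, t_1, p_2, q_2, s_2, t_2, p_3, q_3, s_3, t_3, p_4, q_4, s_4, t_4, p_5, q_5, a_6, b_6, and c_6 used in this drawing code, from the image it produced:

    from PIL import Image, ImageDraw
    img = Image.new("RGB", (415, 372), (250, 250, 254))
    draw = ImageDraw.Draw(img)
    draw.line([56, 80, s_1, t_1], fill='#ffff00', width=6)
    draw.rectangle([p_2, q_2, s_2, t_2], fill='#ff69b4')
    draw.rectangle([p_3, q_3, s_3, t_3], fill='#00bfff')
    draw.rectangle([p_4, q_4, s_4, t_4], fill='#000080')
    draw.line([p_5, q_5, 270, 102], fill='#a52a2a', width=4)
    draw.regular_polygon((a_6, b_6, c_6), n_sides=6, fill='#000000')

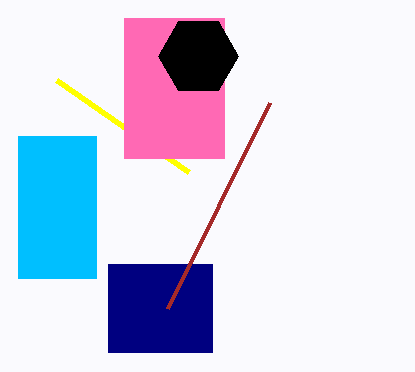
s_1 = 188; t_1 = 172; p_2 = 124; q_2 = 18; s_2 = 224; t_2 = 158; p_3 = 18; q_3 = 136; s_3 = 96; t_3 = 278; p_4 = 108; q_4 = 264; s_4 = 212; t_4 = 352; p_5 = 168; q_5 = 308; a_6 = 198; b_6 = 56; c_6 = 40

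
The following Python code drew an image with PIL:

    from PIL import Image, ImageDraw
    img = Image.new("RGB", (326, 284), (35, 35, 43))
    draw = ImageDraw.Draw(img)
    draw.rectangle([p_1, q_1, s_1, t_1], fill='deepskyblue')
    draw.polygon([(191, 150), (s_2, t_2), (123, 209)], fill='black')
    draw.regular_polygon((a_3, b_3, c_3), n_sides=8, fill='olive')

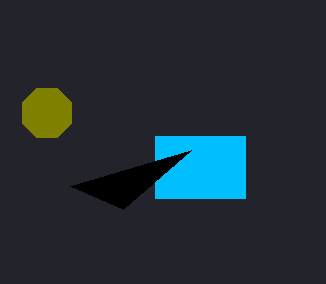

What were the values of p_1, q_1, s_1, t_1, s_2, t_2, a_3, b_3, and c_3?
p_1 = 155
q_1 = 136
s_1 = 245
t_1 = 198
s_2 = 70
t_2 = 186
a_3 = 47
b_3 = 113
c_3 = 27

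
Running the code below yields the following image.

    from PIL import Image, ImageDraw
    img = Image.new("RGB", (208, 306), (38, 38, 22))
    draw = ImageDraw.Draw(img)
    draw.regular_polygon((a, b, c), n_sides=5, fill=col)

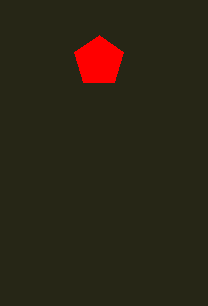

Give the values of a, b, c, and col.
a = 99, b = 61, c = 26, col = 'red'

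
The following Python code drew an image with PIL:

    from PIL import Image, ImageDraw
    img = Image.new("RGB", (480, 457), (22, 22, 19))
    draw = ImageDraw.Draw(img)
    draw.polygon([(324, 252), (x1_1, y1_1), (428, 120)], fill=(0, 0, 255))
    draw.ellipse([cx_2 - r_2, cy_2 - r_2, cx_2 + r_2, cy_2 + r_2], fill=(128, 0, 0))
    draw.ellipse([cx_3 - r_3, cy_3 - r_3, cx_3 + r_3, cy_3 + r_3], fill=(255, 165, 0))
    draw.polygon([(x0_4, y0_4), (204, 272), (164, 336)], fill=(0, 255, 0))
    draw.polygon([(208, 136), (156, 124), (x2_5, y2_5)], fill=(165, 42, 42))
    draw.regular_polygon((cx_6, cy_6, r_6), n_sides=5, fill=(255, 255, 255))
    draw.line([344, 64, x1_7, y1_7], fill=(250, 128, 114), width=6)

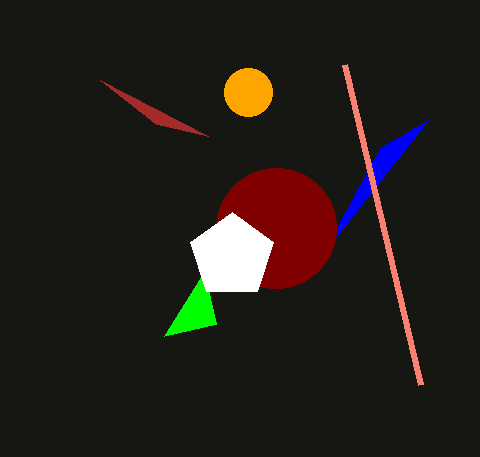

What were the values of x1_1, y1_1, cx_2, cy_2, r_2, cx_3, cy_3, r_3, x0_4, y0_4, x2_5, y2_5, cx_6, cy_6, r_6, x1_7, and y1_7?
x1_1 = 380; y1_1 = 148; cx_2 = 276; cy_2 = 228; r_2 = 60; cx_3 = 248; cy_3 = 92; r_3 = 24; x0_4 = 216; y0_4 = 324; x2_5 = 100; y2_5 = 80; cx_6 = 232; cy_6 = 256; r_6 = 44; x1_7 = 420; y1_7 = 384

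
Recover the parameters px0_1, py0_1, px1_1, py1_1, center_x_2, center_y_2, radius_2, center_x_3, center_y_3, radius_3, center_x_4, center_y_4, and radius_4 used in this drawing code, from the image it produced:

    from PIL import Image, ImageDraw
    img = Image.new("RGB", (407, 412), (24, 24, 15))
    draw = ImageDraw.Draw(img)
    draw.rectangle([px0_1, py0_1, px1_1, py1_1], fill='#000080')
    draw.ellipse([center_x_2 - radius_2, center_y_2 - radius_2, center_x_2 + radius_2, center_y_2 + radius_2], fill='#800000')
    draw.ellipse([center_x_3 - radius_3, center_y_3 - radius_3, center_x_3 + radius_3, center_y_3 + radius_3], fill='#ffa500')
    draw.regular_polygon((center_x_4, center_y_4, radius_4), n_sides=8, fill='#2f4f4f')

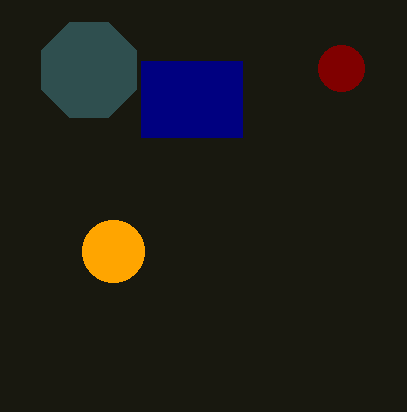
px0_1 = 141
py0_1 = 61
px1_1 = 242
py1_1 = 137
center_x_2 = 341
center_y_2 = 68
radius_2 = 23
center_x_3 = 113
center_y_3 = 251
radius_3 = 31
center_x_4 = 89
center_y_4 = 70
radius_4 = 51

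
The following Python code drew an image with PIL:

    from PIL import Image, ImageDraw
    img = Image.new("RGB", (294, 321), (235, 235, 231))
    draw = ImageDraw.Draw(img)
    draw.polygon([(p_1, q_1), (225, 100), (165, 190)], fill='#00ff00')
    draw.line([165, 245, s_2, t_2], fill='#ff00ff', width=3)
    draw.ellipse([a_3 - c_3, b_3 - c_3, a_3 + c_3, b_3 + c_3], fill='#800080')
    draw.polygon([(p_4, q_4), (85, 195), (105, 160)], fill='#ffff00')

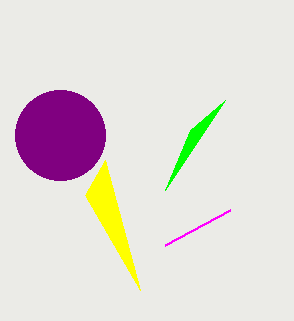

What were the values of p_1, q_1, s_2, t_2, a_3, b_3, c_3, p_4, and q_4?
p_1 = 190, q_1 = 130, s_2 = 230, t_2 = 210, a_3 = 60, b_3 = 135, c_3 = 45, p_4 = 140, q_4 = 290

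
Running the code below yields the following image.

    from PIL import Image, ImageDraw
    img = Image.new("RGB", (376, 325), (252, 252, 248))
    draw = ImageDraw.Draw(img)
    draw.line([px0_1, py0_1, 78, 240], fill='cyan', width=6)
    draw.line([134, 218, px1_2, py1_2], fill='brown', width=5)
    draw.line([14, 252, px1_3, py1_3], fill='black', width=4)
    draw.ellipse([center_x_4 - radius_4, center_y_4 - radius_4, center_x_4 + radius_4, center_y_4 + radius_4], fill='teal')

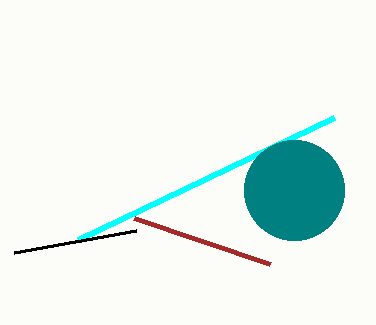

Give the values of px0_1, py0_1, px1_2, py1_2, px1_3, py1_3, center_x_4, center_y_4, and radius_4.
px0_1 = 334
py0_1 = 118
px1_2 = 270
py1_2 = 264
px1_3 = 136
py1_3 = 230
center_x_4 = 294
center_y_4 = 190
radius_4 = 50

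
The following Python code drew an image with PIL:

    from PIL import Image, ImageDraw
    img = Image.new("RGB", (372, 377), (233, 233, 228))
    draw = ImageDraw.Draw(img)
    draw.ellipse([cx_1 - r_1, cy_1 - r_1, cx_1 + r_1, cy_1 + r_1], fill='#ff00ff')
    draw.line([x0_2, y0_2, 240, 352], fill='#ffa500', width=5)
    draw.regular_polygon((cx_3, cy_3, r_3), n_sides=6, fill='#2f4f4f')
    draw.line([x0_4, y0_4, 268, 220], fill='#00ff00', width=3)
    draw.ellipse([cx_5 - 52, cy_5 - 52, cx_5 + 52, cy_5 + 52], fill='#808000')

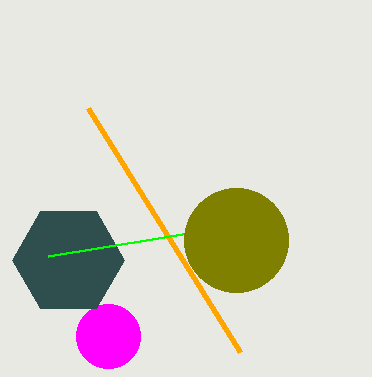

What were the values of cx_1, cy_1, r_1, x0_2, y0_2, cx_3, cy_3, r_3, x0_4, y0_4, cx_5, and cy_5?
cx_1 = 108
cy_1 = 336
r_1 = 32
x0_2 = 88
y0_2 = 108
cx_3 = 68
cy_3 = 260
r_3 = 56
x0_4 = 48
y0_4 = 256
cx_5 = 236
cy_5 = 240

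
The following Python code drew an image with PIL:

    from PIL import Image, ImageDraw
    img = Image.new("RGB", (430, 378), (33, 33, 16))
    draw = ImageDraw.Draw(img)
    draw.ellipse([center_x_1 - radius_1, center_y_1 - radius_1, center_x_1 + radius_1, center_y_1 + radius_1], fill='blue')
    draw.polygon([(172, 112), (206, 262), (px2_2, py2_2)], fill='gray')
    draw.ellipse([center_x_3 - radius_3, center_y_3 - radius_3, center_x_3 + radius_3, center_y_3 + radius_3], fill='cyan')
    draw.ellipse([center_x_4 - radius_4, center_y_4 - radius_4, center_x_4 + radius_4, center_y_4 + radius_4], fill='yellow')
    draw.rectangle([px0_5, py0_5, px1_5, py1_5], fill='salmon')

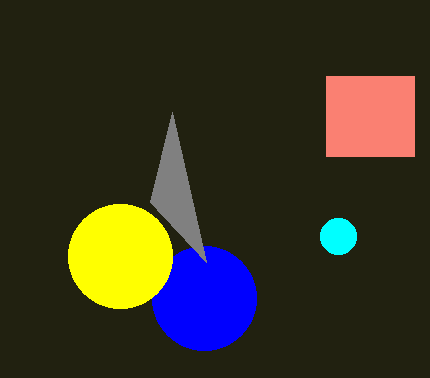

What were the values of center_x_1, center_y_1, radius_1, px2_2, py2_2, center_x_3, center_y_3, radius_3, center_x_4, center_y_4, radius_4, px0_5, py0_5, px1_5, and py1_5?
center_x_1 = 204
center_y_1 = 298
radius_1 = 52
px2_2 = 150
py2_2 = 202
center_x_3 = 338
center_y_3 = 236
radius_3 = 18
center_x_4 = 120
center_y_4 = 256
radius_4 = 52
px0_5 = 326
py0_5 = 76
px1_5 = 414
py1_5 = 156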